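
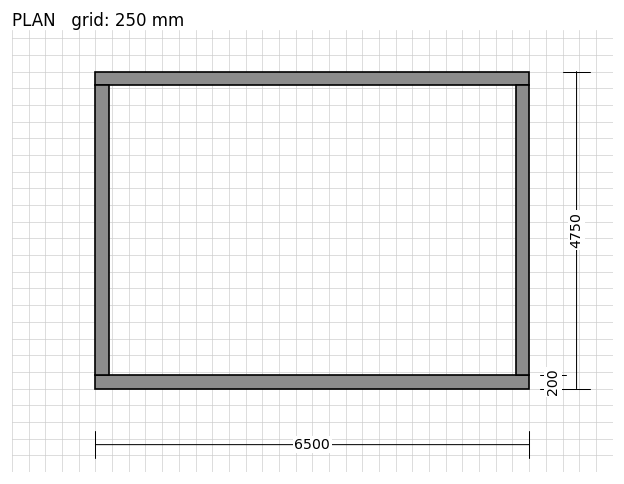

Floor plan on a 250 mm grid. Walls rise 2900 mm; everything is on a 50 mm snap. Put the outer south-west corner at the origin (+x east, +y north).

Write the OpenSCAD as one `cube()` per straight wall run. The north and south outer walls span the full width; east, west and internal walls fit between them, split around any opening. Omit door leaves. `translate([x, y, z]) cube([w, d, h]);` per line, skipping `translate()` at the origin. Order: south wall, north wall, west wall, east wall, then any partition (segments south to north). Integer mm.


cube([6500, 200, 2900]);
translate([0, 4550, 0]) cube([6500, 200, 2900]);
translate([0, 200, 0]) cube([200, 4350, 2900]);
translate([6300, 200, 0]) cube([200, 4350, 2900]);


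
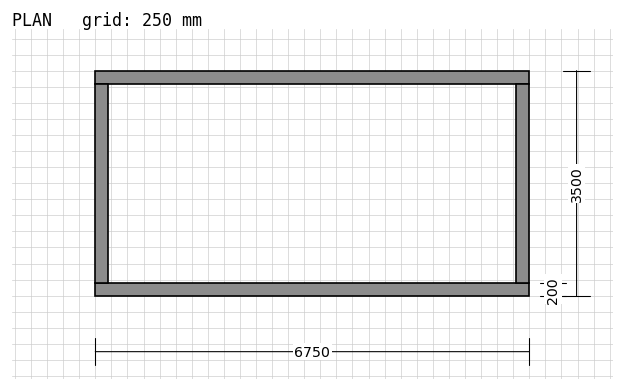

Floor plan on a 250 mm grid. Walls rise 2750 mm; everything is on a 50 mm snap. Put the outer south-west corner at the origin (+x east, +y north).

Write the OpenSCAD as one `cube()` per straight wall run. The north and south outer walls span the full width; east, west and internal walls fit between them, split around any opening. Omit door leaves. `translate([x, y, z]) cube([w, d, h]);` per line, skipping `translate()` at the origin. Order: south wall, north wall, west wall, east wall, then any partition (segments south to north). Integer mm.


cube([6750, 200, 2750]);
translate([0, 3300, 0]) cube([6750, 200, 2750]);
translate([0, 200, 0]) cube([200, 3100, 2750]);
translate([6550, 200, 0]) cube([200, 3100, 2750]);


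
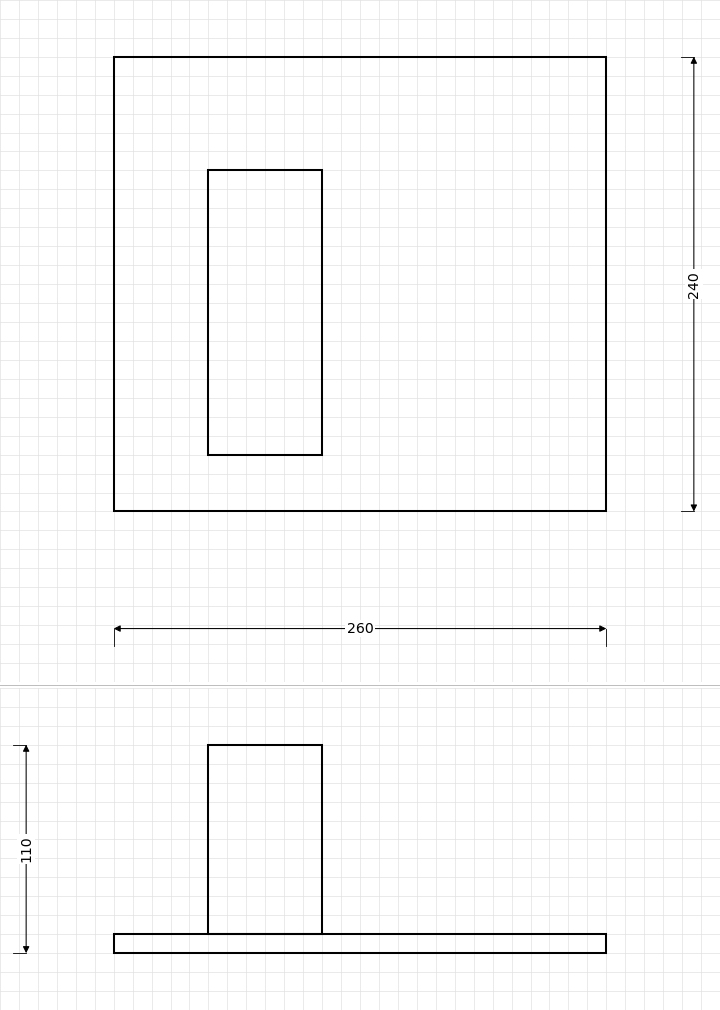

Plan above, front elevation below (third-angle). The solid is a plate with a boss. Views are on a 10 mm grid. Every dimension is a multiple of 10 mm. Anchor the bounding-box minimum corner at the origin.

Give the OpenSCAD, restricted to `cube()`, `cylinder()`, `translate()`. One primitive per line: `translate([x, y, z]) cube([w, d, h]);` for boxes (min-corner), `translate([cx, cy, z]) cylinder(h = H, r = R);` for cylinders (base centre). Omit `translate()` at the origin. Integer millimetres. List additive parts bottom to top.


cube([260, 240, 10]);
translate([50, 30, 10]) cube([60, 150, 100]);


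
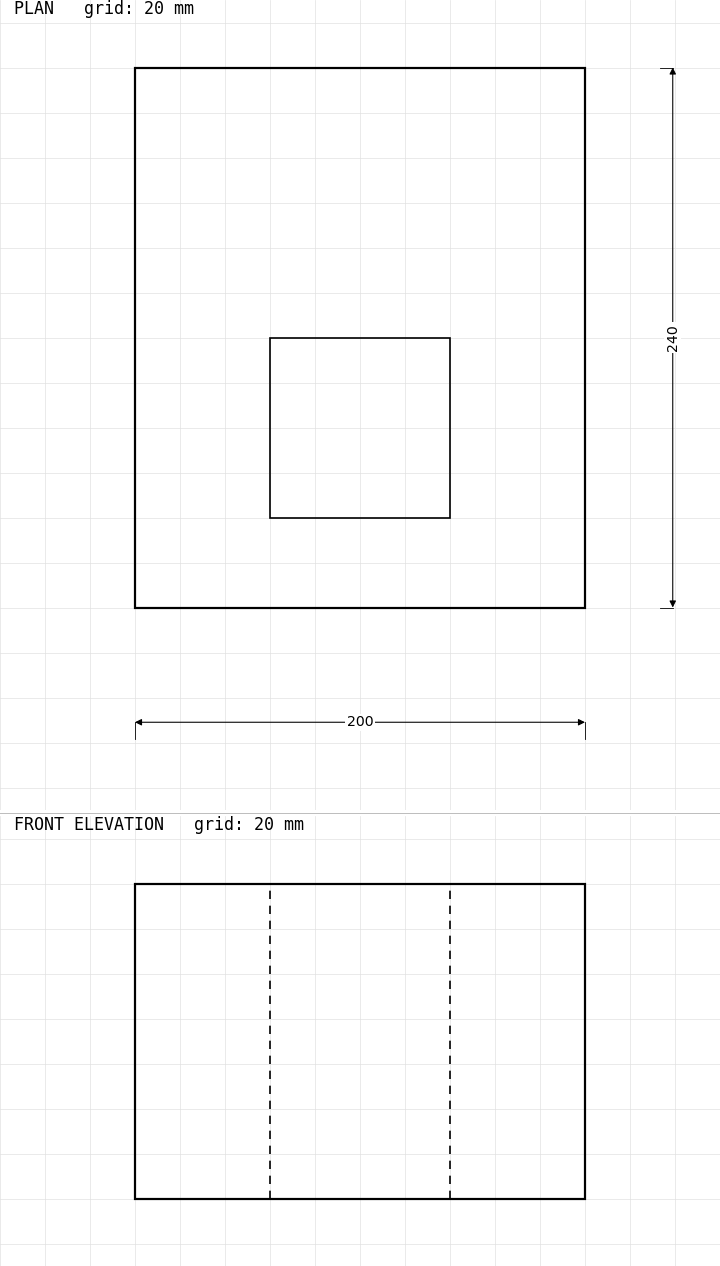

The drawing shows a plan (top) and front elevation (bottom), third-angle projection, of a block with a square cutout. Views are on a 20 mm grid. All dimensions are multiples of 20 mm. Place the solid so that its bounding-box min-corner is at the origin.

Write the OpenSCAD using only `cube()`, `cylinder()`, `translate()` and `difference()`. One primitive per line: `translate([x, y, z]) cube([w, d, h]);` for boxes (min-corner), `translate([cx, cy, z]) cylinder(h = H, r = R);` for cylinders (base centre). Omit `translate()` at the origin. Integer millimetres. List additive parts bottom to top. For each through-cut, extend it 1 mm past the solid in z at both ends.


difference() {
  cube([200, 240, 140]);
  translate([60, 40, -1]) cube([80, 80, 142]);
}


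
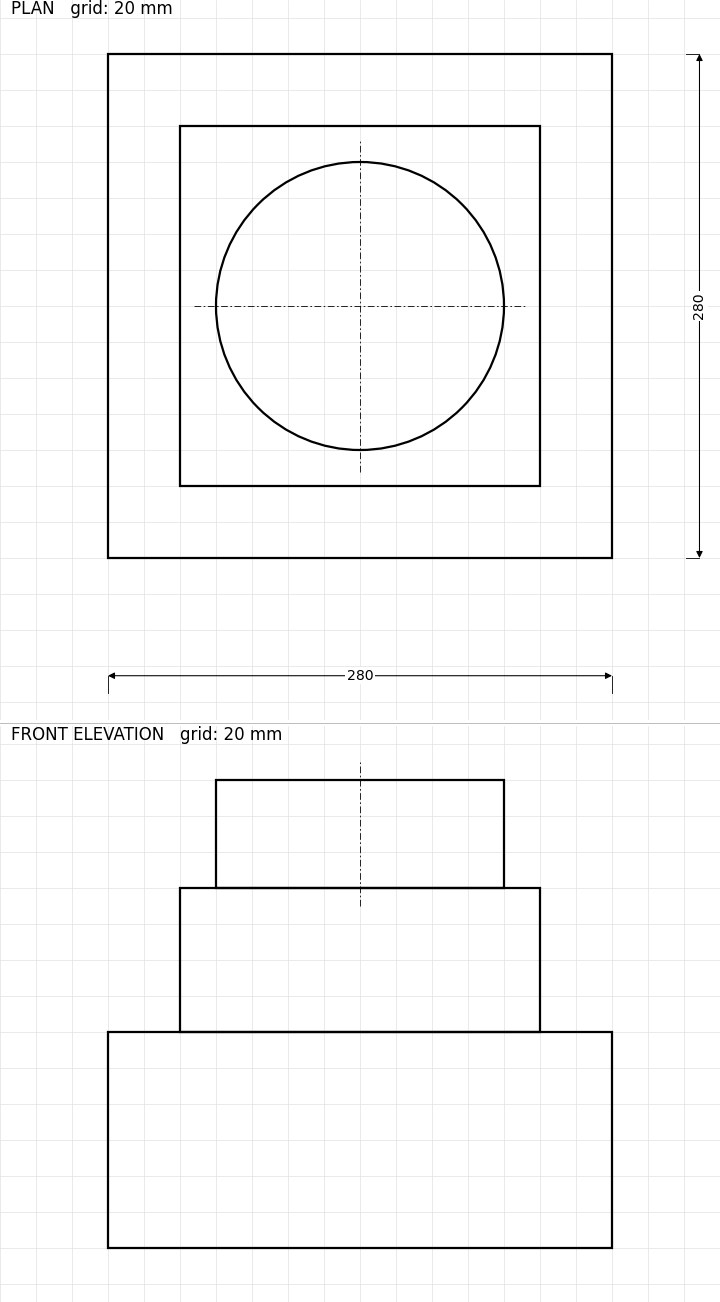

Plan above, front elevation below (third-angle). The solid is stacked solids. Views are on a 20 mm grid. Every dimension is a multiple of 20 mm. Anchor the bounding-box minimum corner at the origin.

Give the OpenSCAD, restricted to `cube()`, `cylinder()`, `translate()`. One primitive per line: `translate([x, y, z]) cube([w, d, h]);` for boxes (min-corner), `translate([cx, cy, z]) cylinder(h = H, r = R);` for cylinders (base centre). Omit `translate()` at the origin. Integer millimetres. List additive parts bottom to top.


cube([280, 280, 120]);
translate([40, 40, 120]) cube([200, 200, 80]);
translate([140, 140, 200]) cylinder(h = 60, r = 80);


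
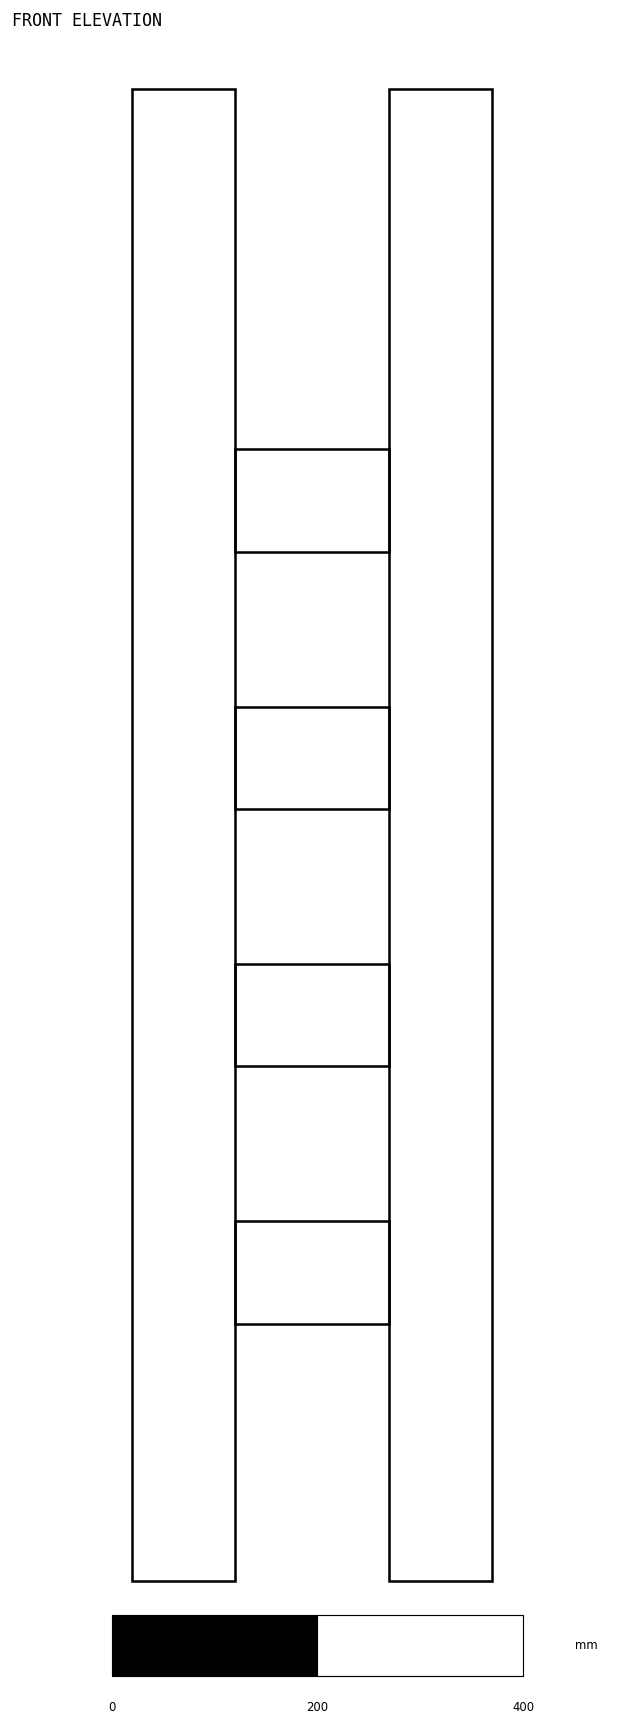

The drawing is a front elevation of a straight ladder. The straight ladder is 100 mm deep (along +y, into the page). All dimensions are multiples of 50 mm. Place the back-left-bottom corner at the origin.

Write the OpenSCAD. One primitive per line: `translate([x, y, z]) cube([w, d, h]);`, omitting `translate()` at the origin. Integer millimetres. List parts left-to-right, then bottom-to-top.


cube([100, 100, 1450]);
translate([100, 0, 250]) cube([150, 100, 100]);
translate([100, 0, 500]) cube([150, 100, 100]);
translate([100, 0, 750]) cube([150, 100, 100]);
translate([100, 0, 1000]) cube([150, 100, 100]);
translate([250, 0, 0]) cube([100, 100, 1450]);


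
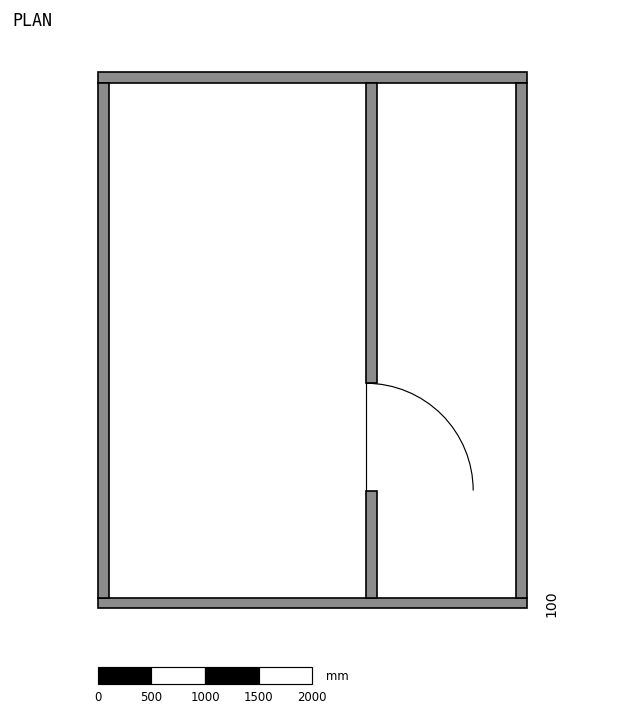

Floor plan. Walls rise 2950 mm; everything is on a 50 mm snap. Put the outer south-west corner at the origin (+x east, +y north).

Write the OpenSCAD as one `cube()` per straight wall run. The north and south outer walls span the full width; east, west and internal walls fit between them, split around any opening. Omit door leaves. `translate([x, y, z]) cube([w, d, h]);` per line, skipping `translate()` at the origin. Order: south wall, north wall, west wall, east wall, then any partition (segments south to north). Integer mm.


cube([4000, 100, 2950]);
translate([0, 4900, 0]) cube([4000, 100, 2950]);
translate([0, 100, 0]) cube([100, 4800, 2950]);
translate([3900, 100, 0]) cube([100, 4800, 2950]);
translate([2500, 100, 0]) cube([100, 1000, 2950]);
translate([2500, 2100, 0]) cube([100, 2800, 2950]);


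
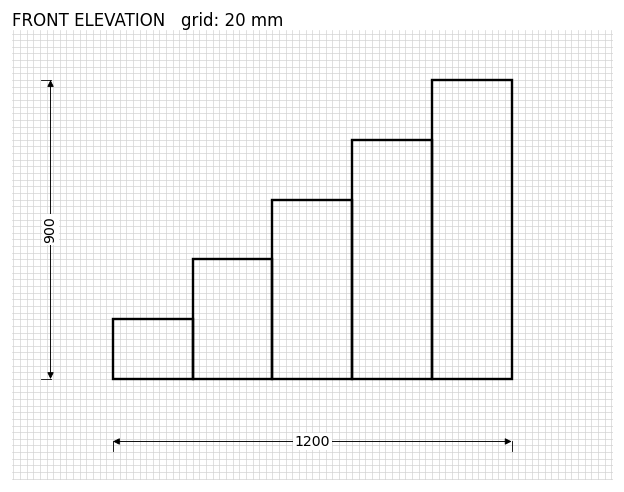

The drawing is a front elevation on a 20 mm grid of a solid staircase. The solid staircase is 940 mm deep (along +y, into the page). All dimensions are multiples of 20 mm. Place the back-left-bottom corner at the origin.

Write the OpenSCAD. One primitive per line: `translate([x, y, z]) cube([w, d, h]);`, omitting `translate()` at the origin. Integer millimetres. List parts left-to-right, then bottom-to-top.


cube([240, 940, 180]);
translate([240, 0, 0]) cube([240, 940, 360]);
translate([480, 0, 0]) cube([240, 940, 540]);
translate([720, 0, 0]) cube([240, 940, 720]);
translate([960, 0, 0]) cube([240, 940, 900]);


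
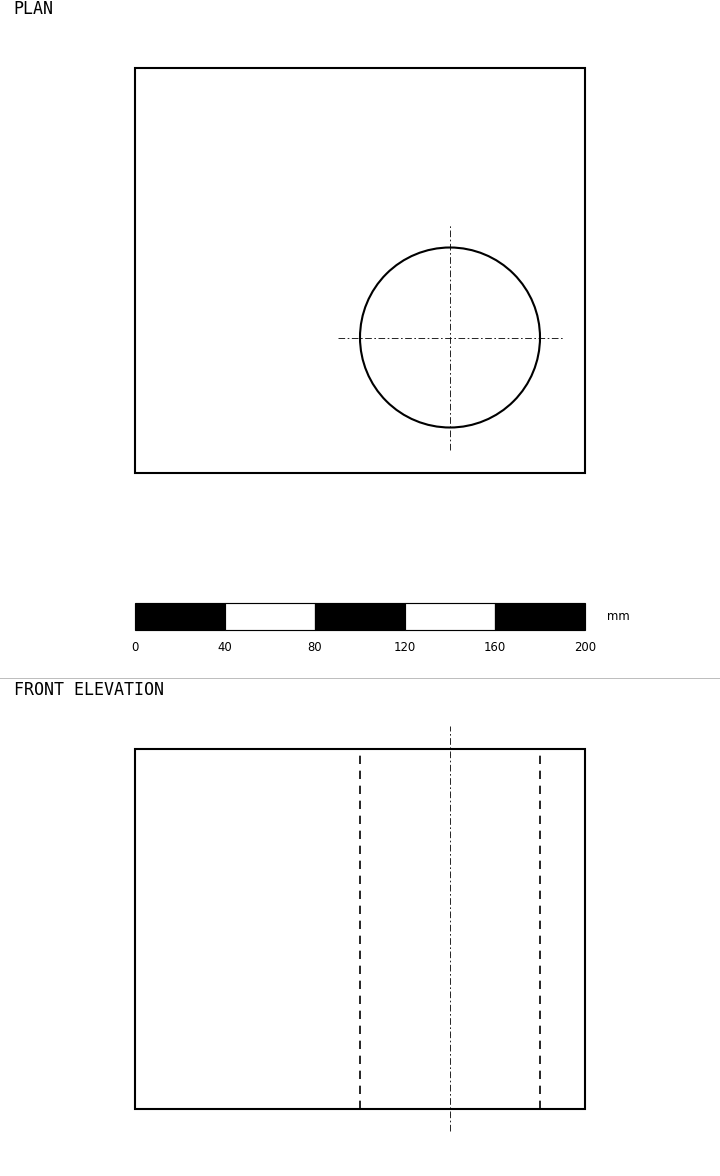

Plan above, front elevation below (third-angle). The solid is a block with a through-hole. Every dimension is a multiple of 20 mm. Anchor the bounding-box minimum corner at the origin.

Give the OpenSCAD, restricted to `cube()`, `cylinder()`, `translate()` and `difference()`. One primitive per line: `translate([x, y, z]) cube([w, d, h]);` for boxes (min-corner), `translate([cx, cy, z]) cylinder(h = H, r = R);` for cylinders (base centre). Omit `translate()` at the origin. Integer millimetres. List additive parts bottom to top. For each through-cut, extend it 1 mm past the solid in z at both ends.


difference() {
  cube([200, 180, 160]);
  translate([140, 60, -1]) cylinder(h = 162, r = 40);
}


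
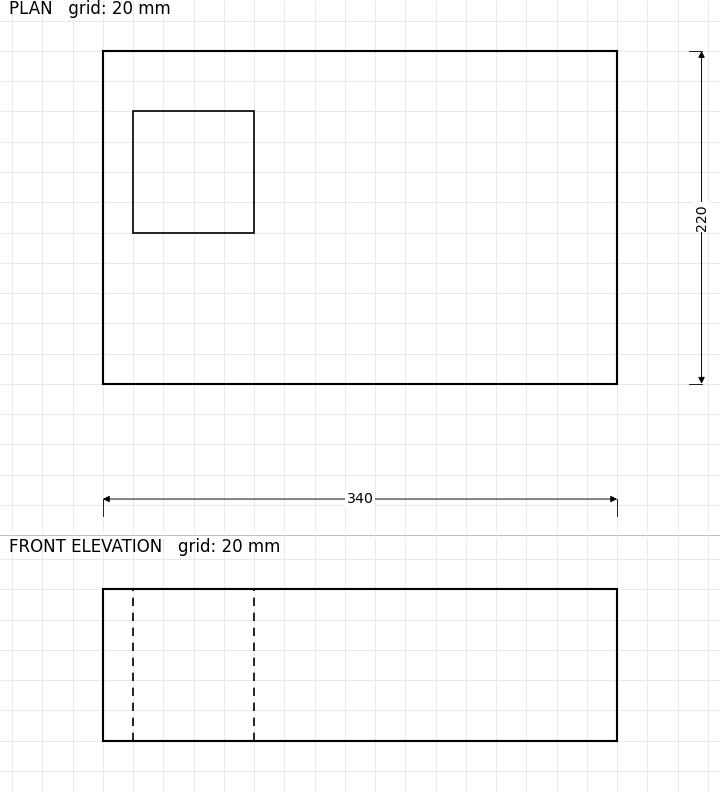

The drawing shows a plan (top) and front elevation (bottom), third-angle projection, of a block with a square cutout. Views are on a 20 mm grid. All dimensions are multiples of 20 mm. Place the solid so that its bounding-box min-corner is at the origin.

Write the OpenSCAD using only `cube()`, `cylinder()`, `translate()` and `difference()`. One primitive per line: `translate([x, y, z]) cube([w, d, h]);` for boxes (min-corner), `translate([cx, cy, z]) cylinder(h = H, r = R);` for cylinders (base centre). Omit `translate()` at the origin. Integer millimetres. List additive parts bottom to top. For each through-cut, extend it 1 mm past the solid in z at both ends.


difference() {
  cube([340, 220, 100]);
  translate([20, 100, -1]) cube([80, 80, 102]);
}


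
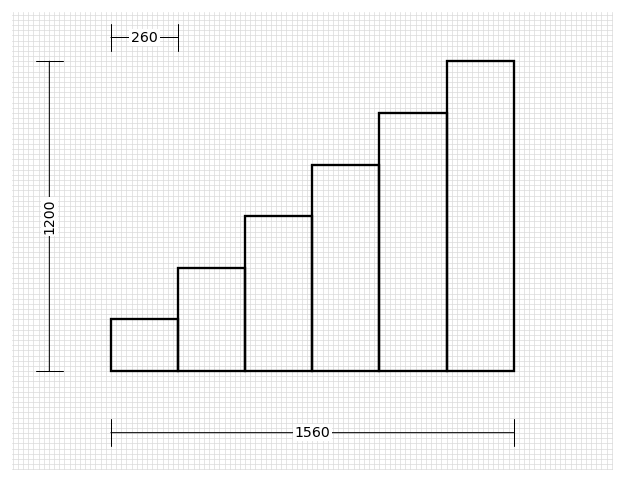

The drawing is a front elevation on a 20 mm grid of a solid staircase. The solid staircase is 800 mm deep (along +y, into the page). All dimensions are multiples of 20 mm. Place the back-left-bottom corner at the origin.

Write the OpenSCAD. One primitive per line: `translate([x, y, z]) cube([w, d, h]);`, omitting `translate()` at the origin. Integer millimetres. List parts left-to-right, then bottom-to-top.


cube([260, 800, 200]);
translate([260, 0, 0]) cube([260, 800, 400]);
translate([520, 0, 0]) cube([260, 800, 600]);
translate([780, 0, 0]) cube([260, 800, 800]);
translate([1040, 0, 0]) cube([260, 800, 1000]);
translate([1300, 0, 0]) cube([260, 800, 1200]);


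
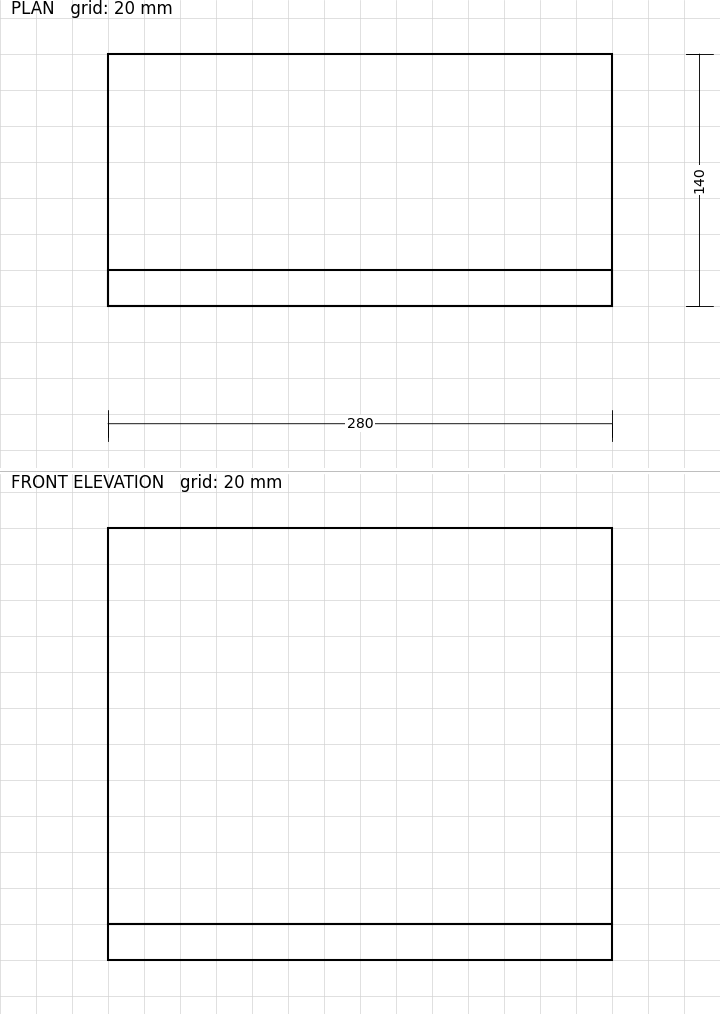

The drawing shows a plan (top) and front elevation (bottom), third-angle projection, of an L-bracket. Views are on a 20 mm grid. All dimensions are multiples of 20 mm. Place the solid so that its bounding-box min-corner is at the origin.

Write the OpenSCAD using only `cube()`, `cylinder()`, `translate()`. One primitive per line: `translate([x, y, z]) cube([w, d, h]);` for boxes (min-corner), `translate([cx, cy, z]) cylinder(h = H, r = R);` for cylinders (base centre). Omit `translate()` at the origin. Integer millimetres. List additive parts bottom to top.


cube([280, 140, 20]);
translate([0, 0, 20]) cube([280, 20, 220]);


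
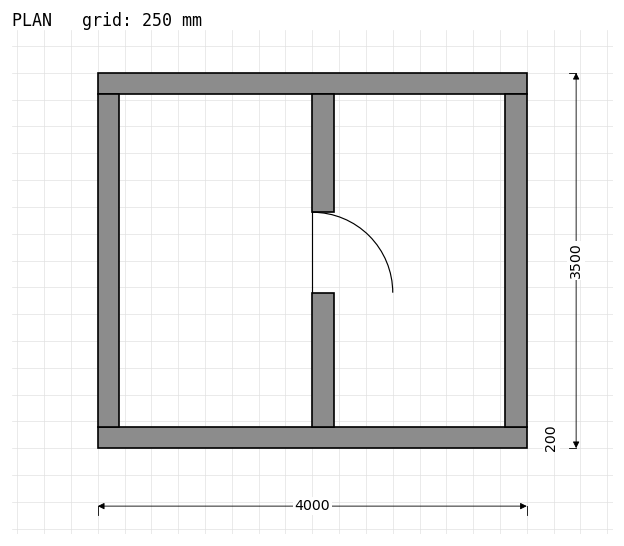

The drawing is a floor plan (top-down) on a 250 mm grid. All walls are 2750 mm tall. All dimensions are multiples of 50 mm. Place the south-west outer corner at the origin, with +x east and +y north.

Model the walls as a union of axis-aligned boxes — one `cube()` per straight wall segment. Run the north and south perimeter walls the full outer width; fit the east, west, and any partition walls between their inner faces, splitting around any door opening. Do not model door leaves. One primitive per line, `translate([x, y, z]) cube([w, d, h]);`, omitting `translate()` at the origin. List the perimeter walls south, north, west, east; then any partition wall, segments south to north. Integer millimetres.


cube([4000, 200, 2750]);
translate([0, 3300, 0]) cube([4000, 200, 2750]);
translate([0, 200, 0]) cube([200, 3100, 2750]);
translate([3800, 200, 0]) cube([200, 3100, 2750]);
translate([2000, 200, 0]) cube([200, 1250, 2750]);
translate([2000, 2200, 0]) cube([200, 1100, 2750]);


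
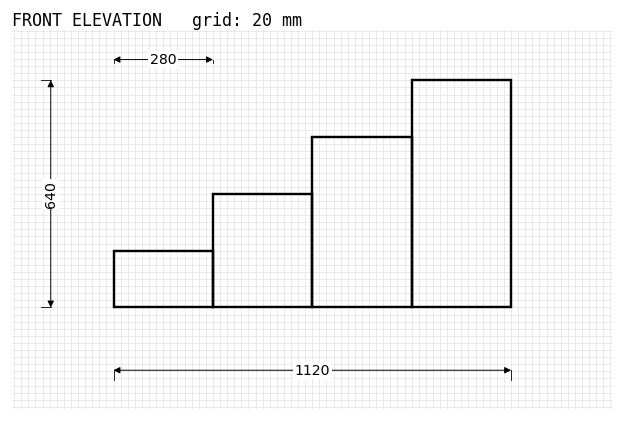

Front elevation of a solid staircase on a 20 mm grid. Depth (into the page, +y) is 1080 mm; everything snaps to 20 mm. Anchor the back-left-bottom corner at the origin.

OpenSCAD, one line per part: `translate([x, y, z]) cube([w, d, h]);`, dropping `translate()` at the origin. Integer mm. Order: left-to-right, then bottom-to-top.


cube([280, 1080, 160]);
translate([280, 0, 0]) cube([280, 1080, 320]);
translate([560, 0, 0]) cube([280, 1080, 480]);
translate([840, 0, 0]) cube([280, 1080, 640]);


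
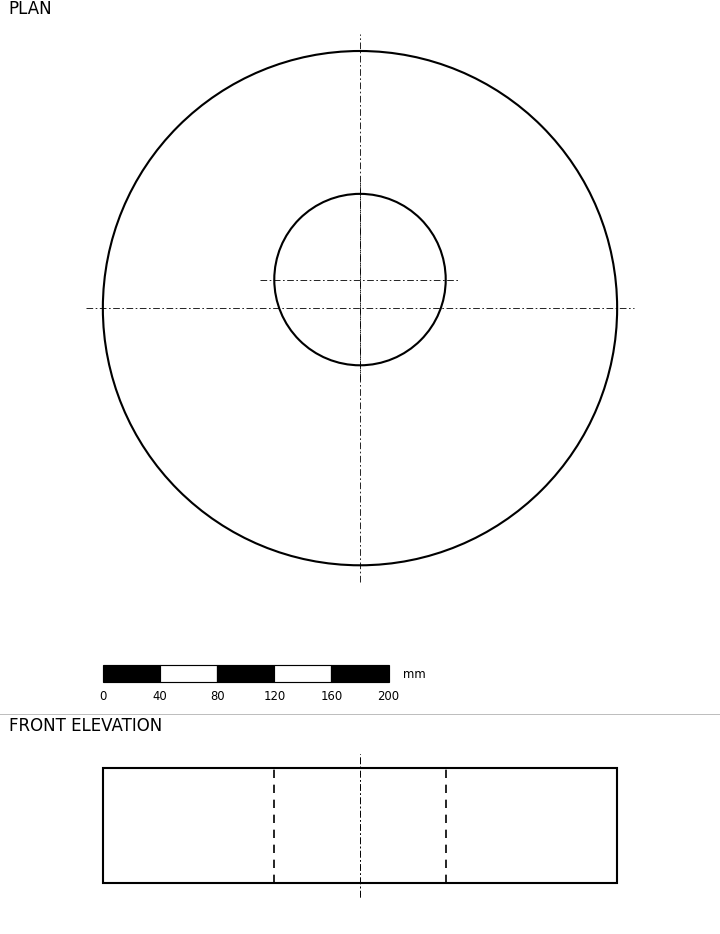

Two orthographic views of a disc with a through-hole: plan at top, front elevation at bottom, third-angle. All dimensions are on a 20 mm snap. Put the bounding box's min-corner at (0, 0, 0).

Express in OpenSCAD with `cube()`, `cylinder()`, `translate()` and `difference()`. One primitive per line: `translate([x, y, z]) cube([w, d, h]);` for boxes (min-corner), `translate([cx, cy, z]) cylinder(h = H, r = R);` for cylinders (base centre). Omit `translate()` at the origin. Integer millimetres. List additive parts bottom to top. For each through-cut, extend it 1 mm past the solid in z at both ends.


difference() {
  translate([180, 180, 0]) cylinder(h = 80, r = 180);
  translate([180, 200, -1]) cylinder(h = 82, r = 60);
}


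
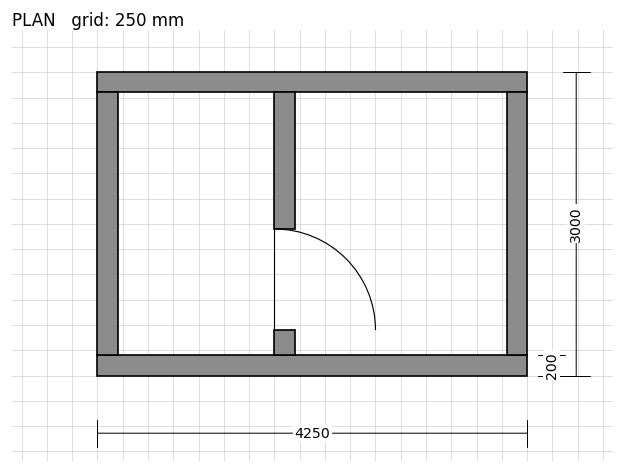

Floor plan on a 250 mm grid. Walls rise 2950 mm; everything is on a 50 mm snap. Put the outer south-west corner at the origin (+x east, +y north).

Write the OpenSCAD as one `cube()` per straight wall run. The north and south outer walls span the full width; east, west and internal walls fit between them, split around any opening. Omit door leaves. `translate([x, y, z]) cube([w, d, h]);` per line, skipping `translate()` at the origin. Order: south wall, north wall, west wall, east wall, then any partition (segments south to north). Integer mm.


cube([4250, 200, 2950]);
translate([0, 2800, 0]) cube([4250, 200, 2950]);
translate([0, 200, 0]) cube([200, 2600, 2950]);
translate([4050, 200, 0]) cube([200, 2600, 2950]);
translate([1750, 200, 0]) cube([200, 250, 2950]);
translate([1750, 1450, 0]) cube([200, 1350, 2950]);


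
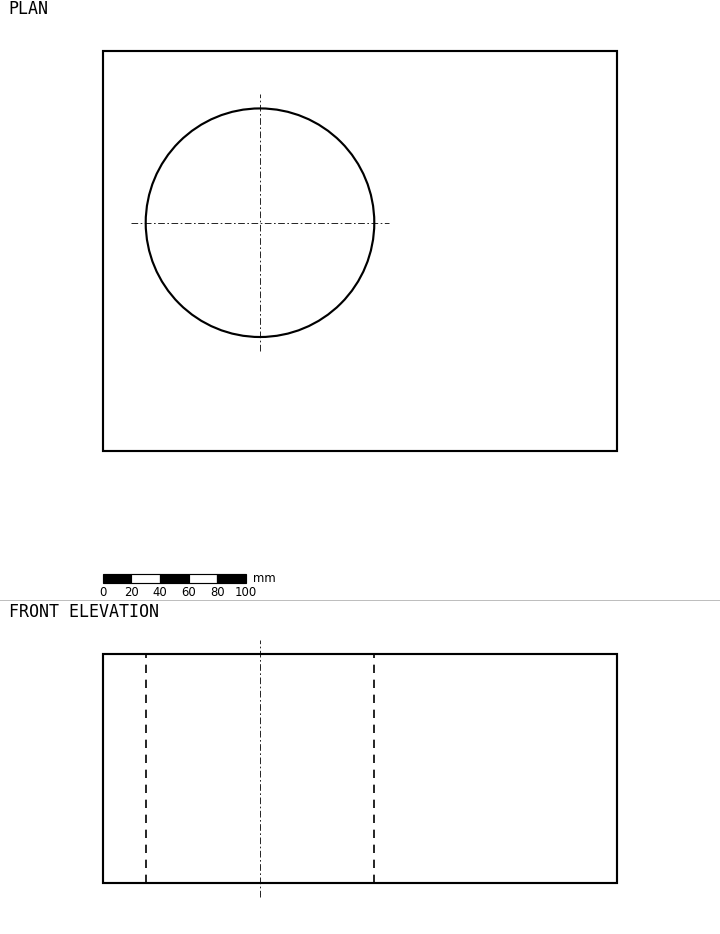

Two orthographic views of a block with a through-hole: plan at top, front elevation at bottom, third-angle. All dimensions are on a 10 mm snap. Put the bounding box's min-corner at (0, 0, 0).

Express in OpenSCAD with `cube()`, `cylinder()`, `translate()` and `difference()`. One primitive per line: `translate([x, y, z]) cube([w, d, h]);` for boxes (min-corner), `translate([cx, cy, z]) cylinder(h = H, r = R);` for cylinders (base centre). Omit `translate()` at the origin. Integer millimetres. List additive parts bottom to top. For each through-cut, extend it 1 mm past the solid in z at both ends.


difference() {
  cube([360, 280, 160]);
  translate([110, 160, -1]) cylinder(h = 162, r = 80);
}


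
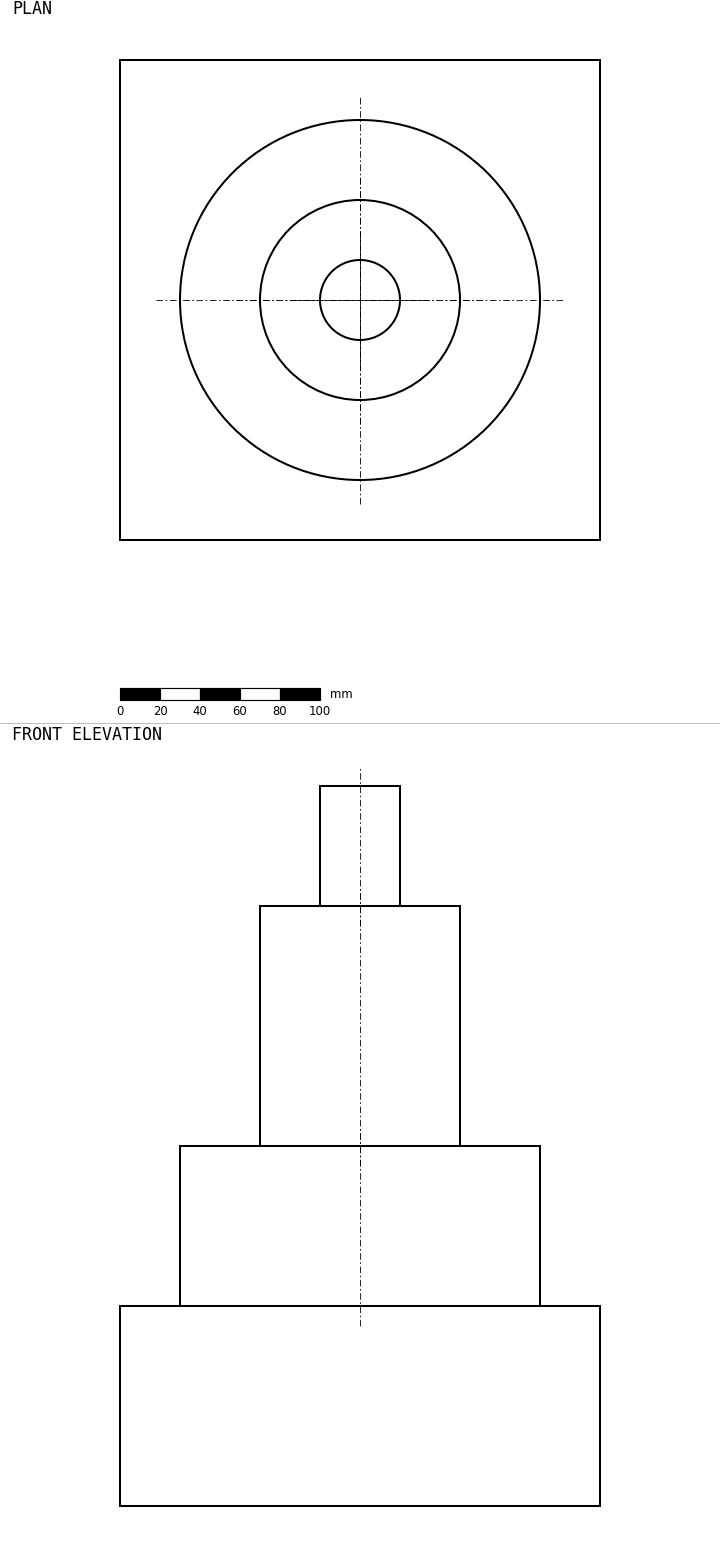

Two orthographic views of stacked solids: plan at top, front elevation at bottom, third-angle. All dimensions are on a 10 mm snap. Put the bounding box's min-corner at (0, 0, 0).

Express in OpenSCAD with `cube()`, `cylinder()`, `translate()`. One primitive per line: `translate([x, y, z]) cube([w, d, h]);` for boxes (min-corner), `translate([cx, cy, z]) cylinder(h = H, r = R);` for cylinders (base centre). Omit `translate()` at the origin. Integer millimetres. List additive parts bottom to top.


cube([240, 240, 100]);
translate([120, 120, 100]) cylinder(h = 80, r = 90);
translate([120, 120, 180]) cylinder(h = 120, r = 50);
translate([120, 120, 300]) cylinder(h = 60, r = 20);


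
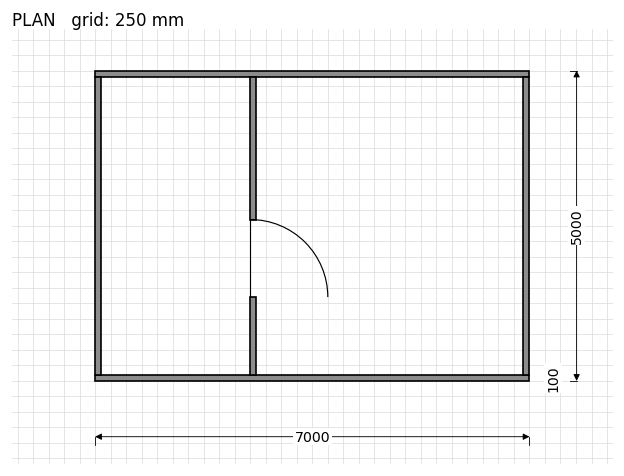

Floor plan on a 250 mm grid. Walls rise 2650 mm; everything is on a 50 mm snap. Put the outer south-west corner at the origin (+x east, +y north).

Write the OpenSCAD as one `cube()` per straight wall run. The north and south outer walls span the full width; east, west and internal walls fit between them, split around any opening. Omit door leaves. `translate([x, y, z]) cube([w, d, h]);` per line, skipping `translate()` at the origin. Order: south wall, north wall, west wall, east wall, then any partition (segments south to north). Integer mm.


cube([7000, 100, 2650]);
translate([0, 4900, 0]) cube([7000, 100, 2650]);
translate([0, 100, 0]) cube([100, 4800, 2650]);
translate([6900, 100, 0]) cube([100, 4800, 2650]);
translate([2500, 100, 0]) cube([100, 1250, 2650]);
translate([2500, 2600, 0]) cube([100, 2300, 2650]);


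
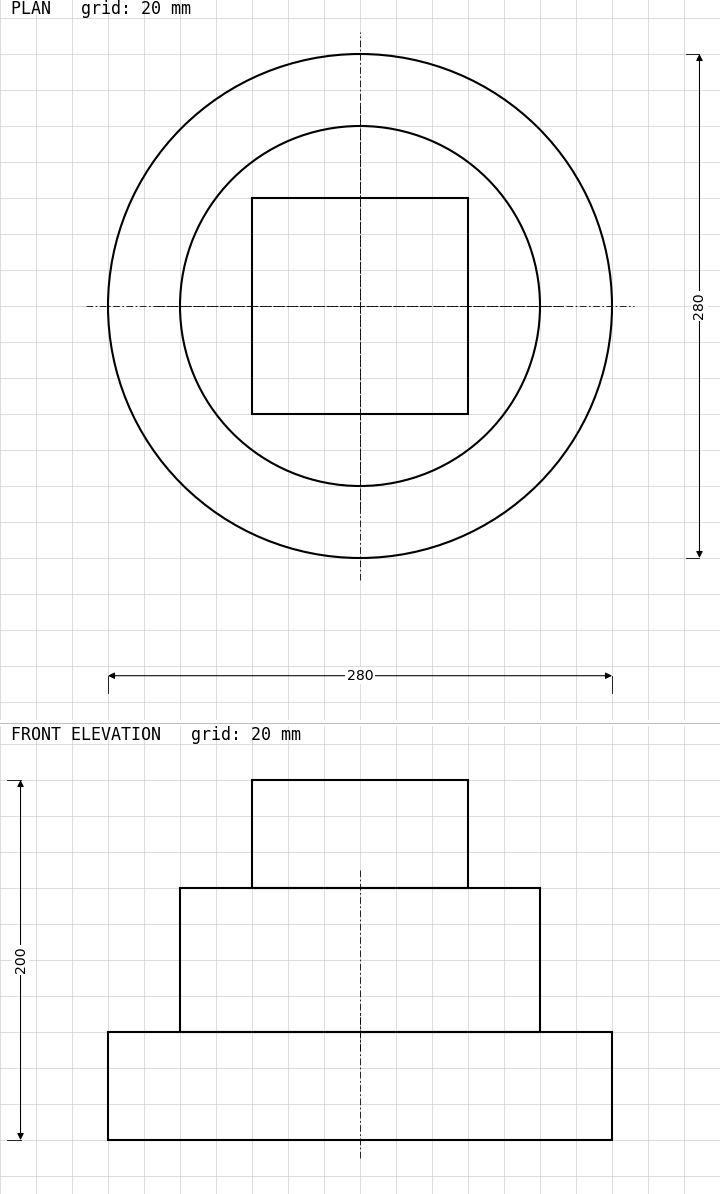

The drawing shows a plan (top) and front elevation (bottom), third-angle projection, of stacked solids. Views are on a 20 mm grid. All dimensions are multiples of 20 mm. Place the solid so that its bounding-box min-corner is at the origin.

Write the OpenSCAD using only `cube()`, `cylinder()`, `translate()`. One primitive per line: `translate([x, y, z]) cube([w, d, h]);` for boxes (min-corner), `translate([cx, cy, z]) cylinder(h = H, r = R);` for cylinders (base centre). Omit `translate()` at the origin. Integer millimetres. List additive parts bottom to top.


translate([140, 140, 0]) cylinder(h = 60, r = 140);
translate([140, 140, 60]) cylinder(h = 80, r = 100);
translate([80, 80, 140]) cube([120, 120, 60]);


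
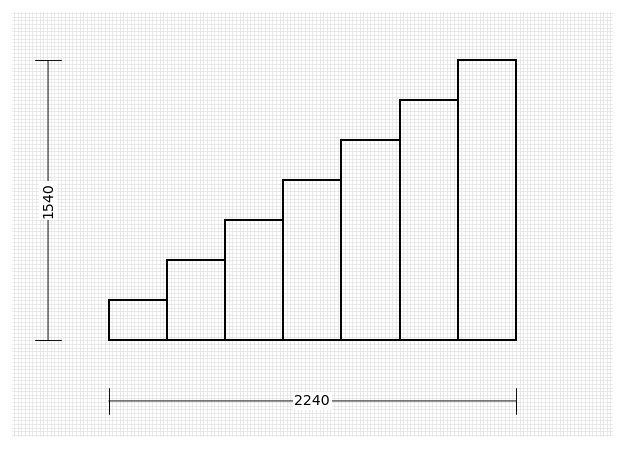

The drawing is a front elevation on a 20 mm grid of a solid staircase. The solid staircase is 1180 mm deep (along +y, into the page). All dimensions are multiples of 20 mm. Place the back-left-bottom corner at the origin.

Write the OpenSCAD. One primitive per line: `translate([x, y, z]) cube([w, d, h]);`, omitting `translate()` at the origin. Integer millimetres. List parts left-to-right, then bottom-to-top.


cube([320, 1180, 220]);
translate([320, 0, 0]) cube([320, 1180, 440]);
translate([640, 0, 0]) cube([320, 1180, 660]);
translate([960, 0, 0]) cube([320, 1180, 880]);
translate([1280, 0, 0]) cube([320, 1180, 1100]);
translate([1600, 0, 0]) cube([320, 1180, 1320]);
translate([1920, 0, 0]) cube([320, 1180, 1540]);


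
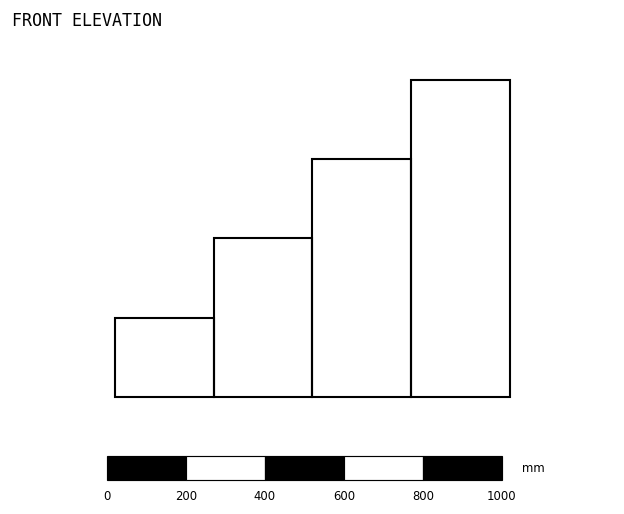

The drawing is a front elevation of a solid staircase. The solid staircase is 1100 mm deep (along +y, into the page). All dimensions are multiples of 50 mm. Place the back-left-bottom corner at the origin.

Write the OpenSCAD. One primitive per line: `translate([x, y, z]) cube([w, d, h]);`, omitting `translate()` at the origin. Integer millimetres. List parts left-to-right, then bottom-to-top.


cube([250, 1100, 200]);
translate([250, 0, 0]) cube([250, 1100, 400]);
translate([500, 0, 0]) cube([250, 1100, 600]);
translate([750, 0, 0]) cube([250, 1100, 800]);


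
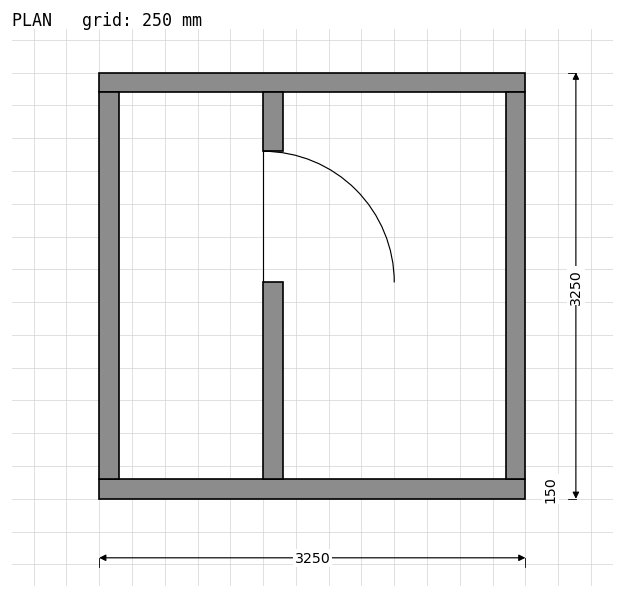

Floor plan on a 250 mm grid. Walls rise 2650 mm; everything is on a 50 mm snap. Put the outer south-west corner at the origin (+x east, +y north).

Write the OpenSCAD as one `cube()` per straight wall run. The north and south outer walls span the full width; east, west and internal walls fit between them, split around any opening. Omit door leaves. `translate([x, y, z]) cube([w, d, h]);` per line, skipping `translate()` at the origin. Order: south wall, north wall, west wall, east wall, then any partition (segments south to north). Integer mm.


cube([3250, 150, 2650]);
translate([0, 3100, 0]) cube([3250, 150, 2650]);
translate([0, 150, 0]) cube([150, 2950, 2650]);
translate([3100, 150, 0]) cube([150, 2950, 2650]);
translate([1250, 150, 0]) cube([150, 1500, 2650]);
translate([1250, 2650, 0]) cube([150, 450, 2650]);


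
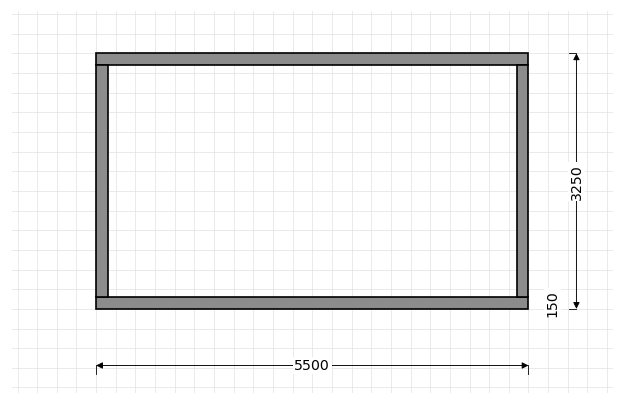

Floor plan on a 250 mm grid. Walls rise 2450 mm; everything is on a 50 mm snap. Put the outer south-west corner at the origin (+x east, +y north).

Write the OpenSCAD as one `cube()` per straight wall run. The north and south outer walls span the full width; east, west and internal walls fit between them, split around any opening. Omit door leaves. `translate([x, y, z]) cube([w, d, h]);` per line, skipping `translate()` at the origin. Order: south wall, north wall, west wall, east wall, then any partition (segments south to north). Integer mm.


cube([5500, 150, 2450]);
translate([0, 3100, 0]) cube([5500, 150, 2450]);
translate([0, 150, 0]) cube([150, 2950, 2450]);
translate([5350, 150, 0]) cube([150, 2950, 2450]);


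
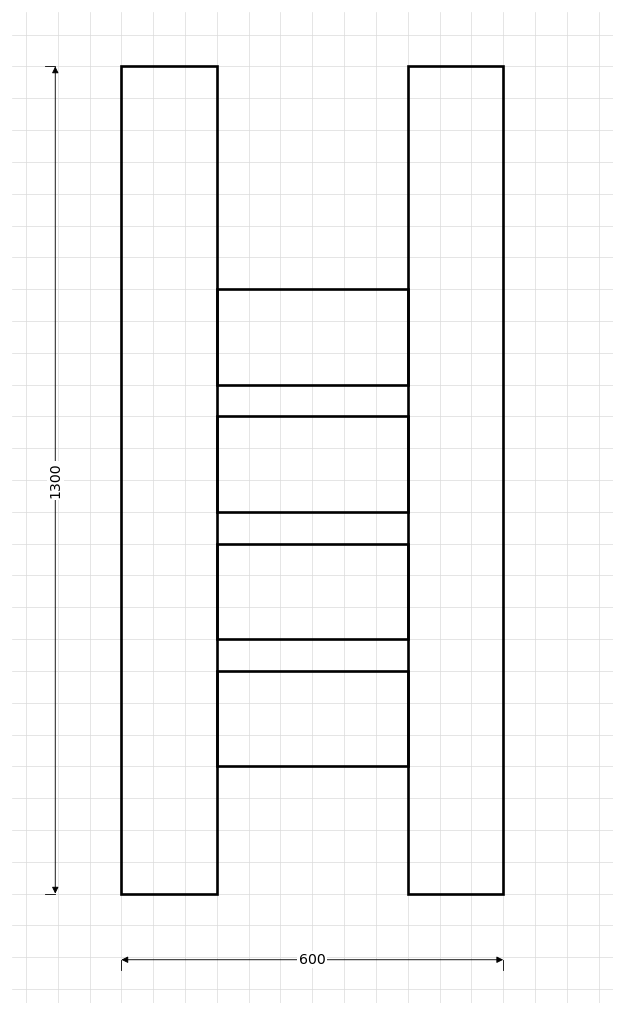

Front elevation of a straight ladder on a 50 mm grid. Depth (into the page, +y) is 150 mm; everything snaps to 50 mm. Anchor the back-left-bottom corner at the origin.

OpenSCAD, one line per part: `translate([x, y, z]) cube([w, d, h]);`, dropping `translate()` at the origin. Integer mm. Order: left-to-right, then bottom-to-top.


cube([150, 150, 1300]);
translate([150, 0, 200]) cube([300, 150, 150]);
translate([150, 0, 400]) cube([300, 150, 150]);
translate([150, 0, 600]) cube([300, 150, 150]);
translate([150, 0, 800]) cube([300, 150, 150]);
translate([450, 0, 0]) cube([150, 150, 1300]);


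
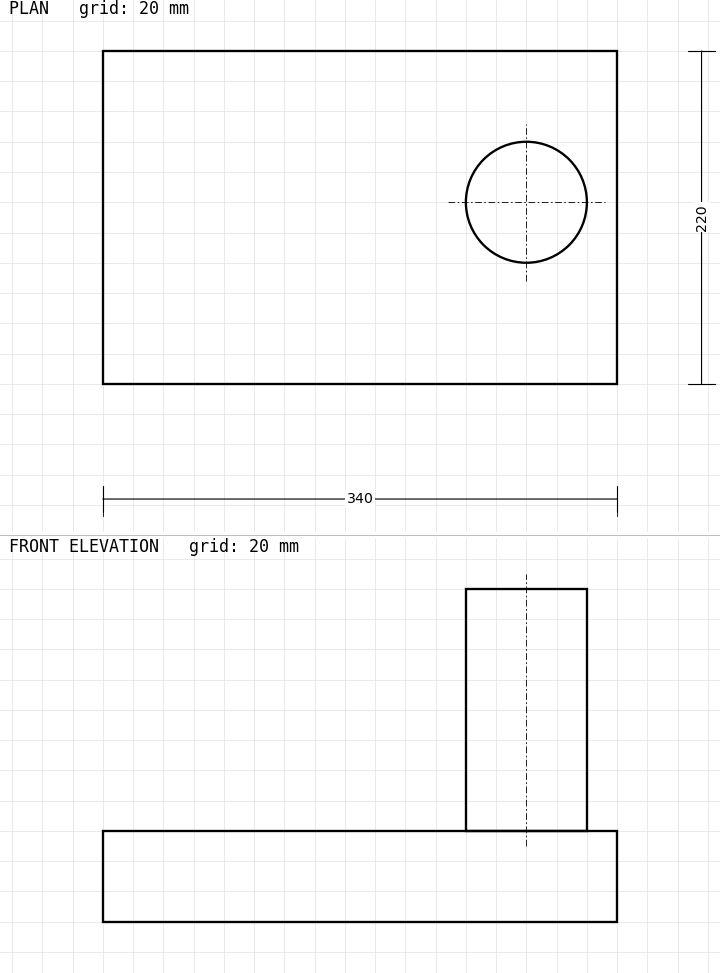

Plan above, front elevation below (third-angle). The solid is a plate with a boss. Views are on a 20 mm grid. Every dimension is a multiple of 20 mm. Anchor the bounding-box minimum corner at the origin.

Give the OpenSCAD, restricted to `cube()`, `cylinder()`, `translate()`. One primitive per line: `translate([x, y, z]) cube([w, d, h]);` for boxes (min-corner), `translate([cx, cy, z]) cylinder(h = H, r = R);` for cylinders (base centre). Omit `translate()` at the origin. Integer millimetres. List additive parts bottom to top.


cube([340, 220, 60]);
translate([280, 120, 60]) cylinder(h = 160, r = 40);


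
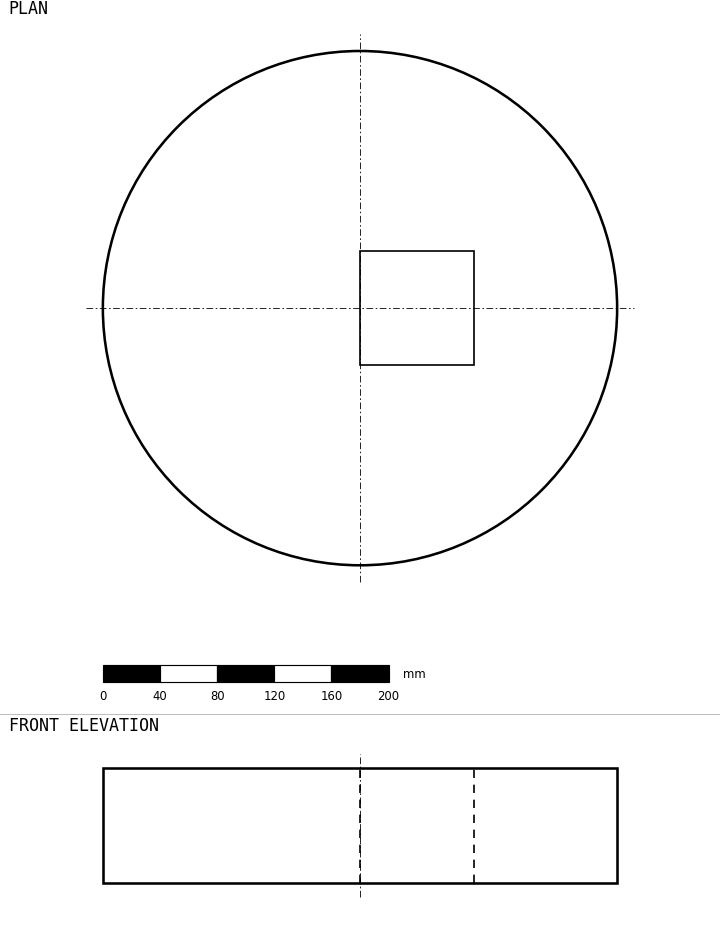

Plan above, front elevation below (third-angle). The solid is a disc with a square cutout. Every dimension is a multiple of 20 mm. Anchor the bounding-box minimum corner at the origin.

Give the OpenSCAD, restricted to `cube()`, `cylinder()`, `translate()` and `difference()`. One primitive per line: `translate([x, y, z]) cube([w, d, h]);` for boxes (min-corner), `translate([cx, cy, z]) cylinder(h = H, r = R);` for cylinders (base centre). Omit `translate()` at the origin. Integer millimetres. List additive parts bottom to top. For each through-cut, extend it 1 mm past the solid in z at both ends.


difference() {
  translate([180, 180, 0]) cylinder(h = 80, r = 180);
  translate([180, 140, -1]) cube([80, 80, 82]);
}


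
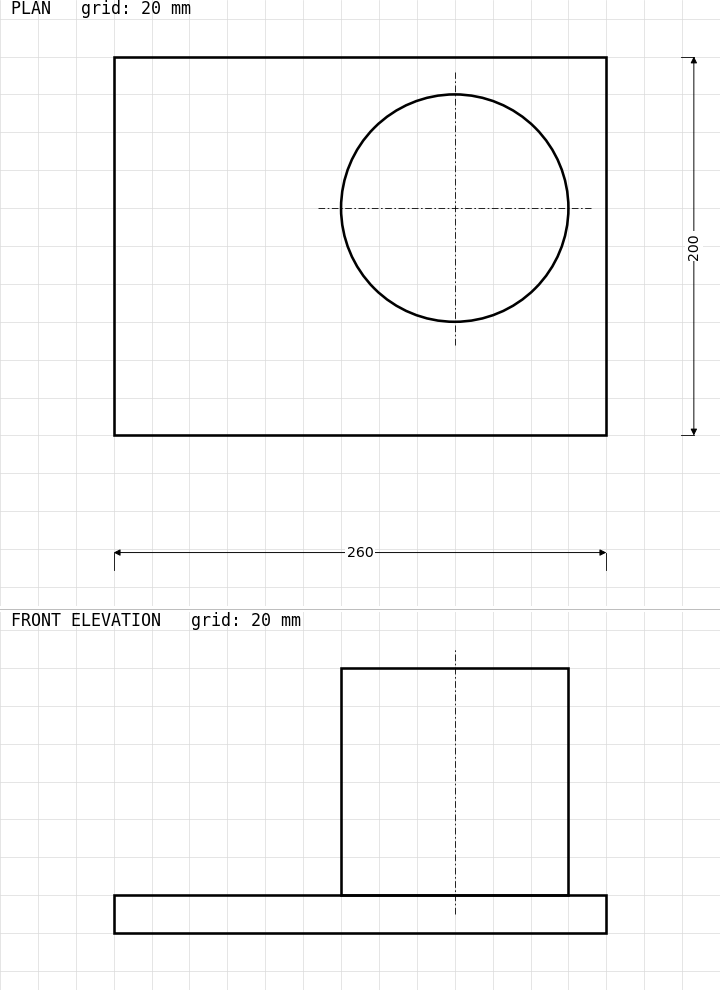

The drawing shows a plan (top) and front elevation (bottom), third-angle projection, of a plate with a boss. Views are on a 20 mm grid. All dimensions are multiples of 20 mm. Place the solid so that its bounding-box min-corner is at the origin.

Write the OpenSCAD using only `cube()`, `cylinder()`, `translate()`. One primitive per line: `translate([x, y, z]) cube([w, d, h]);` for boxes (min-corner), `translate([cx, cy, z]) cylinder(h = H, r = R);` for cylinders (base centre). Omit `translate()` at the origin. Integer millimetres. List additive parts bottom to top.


cube([260, 200, 20]);
translate([180, 120, 20]) cylinder(h = 120, r = 60);


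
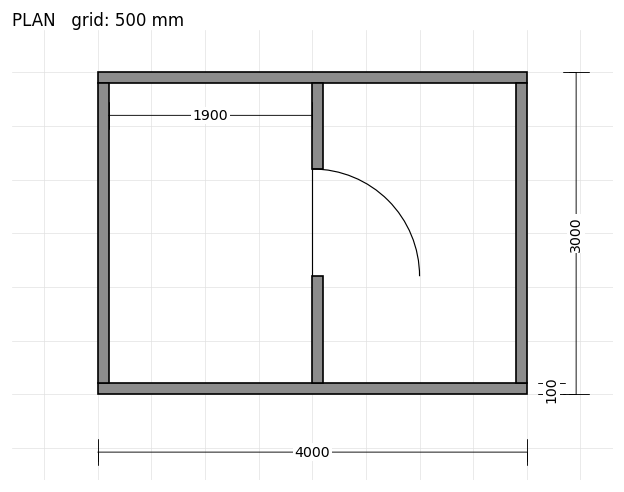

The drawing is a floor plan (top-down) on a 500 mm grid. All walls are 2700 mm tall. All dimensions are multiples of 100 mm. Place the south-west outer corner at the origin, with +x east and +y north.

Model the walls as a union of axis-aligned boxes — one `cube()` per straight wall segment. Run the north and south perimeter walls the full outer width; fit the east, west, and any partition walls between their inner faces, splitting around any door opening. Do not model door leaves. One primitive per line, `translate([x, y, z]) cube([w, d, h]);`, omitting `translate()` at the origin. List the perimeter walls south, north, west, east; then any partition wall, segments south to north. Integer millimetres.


cube([4000, 100, 2700]);
translate([0, 2900, 0]) cube([4000, 100, 2700]);
translate([0, 100, 0]) cube([100, 2800, 2700]);
translate([3900, 100, 0]) cube([100, 2800, 2700]);
translate([2000, 100, 0]) cube([100, 1000, 2700]);
translate([2000, 2100, 0]) cube([100, 800, 2700]);


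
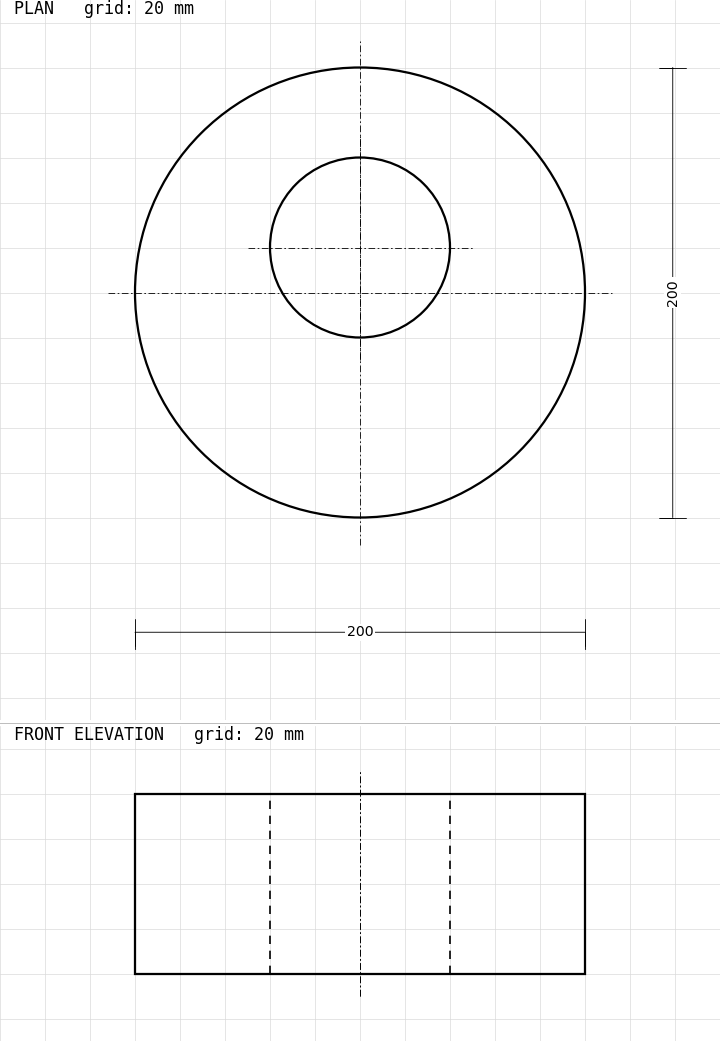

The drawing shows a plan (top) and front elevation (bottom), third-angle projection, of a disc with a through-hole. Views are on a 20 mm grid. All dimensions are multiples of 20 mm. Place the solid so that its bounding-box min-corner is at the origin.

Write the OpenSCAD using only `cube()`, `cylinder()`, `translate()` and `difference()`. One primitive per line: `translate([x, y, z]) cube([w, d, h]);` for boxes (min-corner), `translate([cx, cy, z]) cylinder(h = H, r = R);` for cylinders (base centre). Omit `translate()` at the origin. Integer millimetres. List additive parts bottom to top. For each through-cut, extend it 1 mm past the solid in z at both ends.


difference() {
  translate([100, 100, 0]) cylinder(h = 80, r = 100);
  translate([100, 120, -1]) cylinder(h = 82, r = 40);
}


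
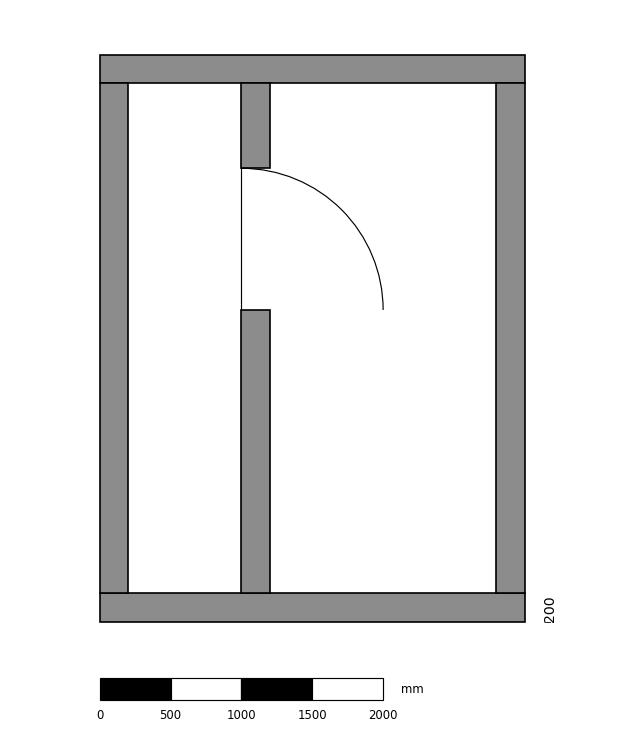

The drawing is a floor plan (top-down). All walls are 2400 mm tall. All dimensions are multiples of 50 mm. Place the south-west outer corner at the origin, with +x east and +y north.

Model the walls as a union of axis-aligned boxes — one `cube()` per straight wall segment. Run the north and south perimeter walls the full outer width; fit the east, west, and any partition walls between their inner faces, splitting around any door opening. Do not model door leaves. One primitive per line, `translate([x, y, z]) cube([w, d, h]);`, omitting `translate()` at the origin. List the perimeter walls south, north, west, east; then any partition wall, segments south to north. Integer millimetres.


cube([3000, 200, 2400]);
translate([0, 3800, 0]) cube([3000, 200, 2400]);
translate([0, 200, 0]) cube([200, 3600, 2400]);
translate([2800, 200, 0]) cube([200, 3600, 2400]);
translate([1000, 200, 0]) cube([200, 2000, 2400]);
translate([1000, 3200, 0]) cube([200, 600, 2400]);


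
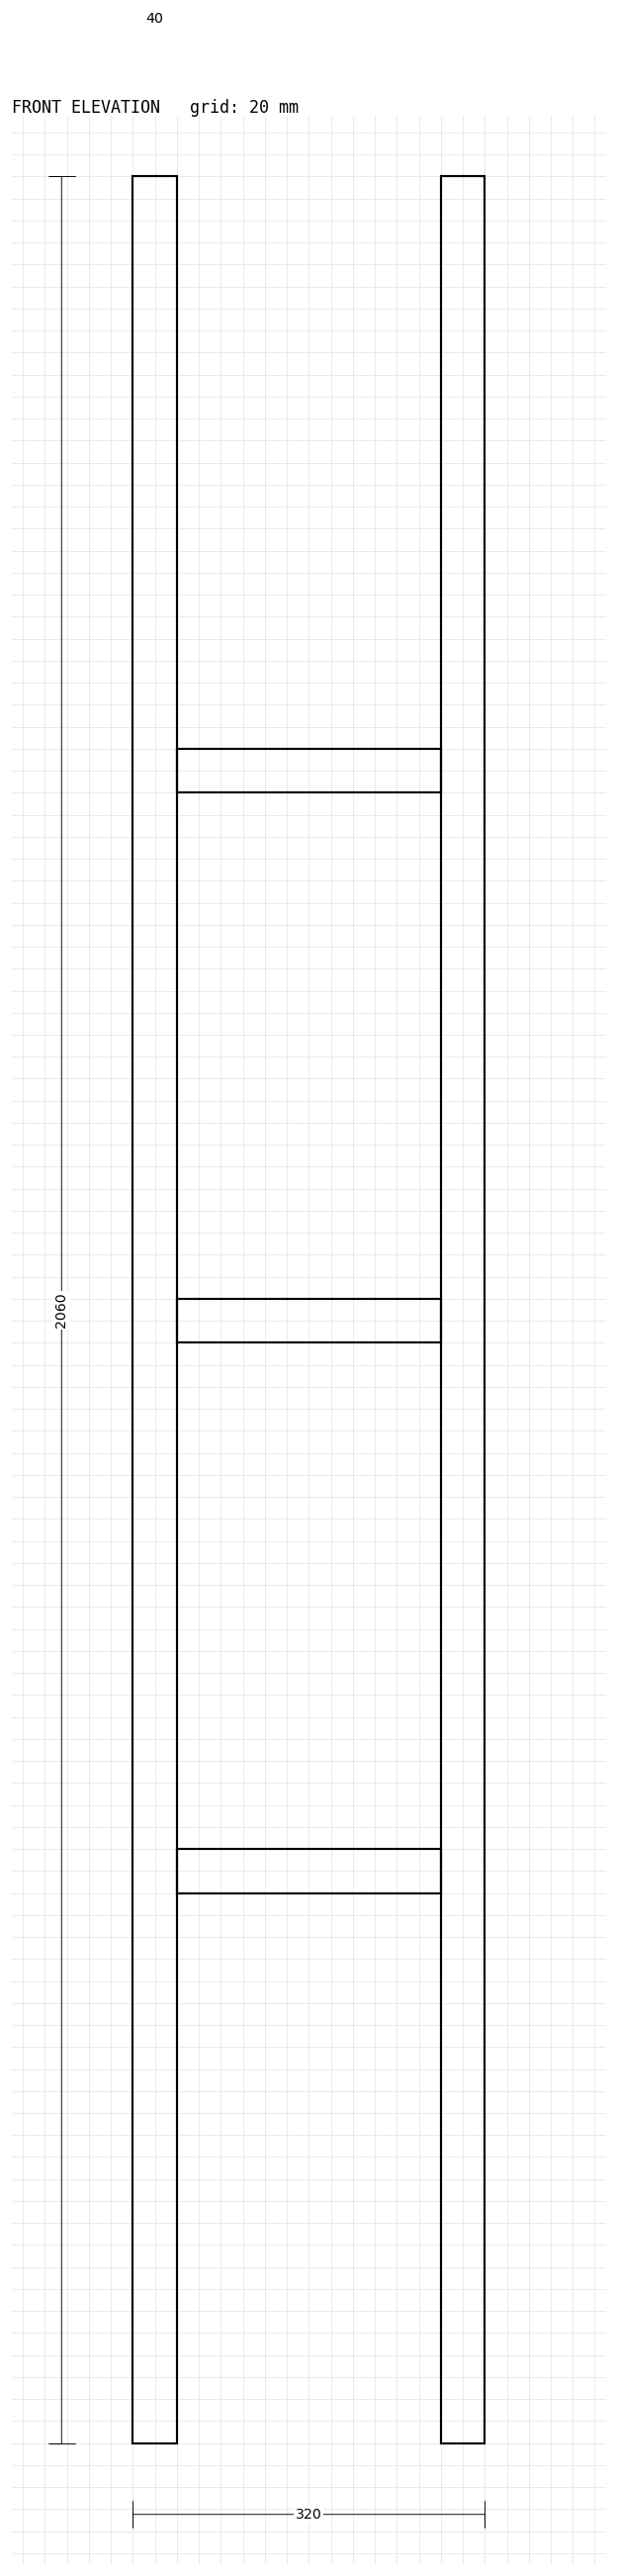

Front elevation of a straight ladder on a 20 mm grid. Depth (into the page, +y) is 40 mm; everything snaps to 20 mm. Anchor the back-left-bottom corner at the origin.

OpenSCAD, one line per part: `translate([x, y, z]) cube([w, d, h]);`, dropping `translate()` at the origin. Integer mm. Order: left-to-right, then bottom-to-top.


cube([40, 40, 2060]);
translate([40, 0, 500]) cube([240, 40, 40]);
translate([40, 0, 1000]) cube([240, 40, 40]);
translate([40, 0, 1500]) cube([240, 40, 40]);
translate([280, 0, 0]) cube([40, 40, 2060]);


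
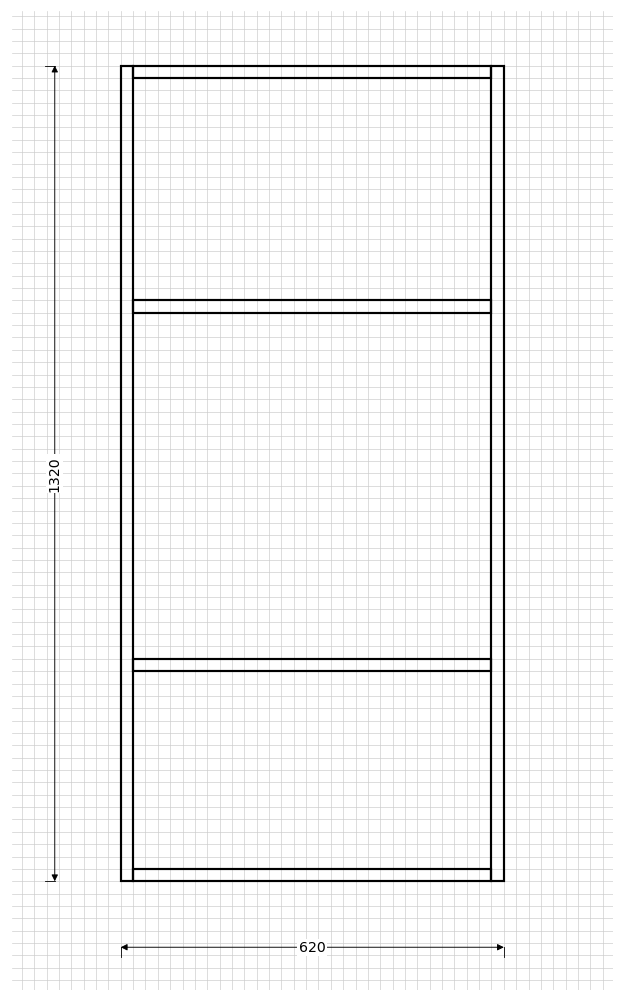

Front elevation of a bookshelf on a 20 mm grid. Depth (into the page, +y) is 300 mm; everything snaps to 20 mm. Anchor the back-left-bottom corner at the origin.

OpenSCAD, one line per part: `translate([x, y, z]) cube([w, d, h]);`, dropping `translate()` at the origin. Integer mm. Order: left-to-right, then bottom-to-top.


cube([20, 300, 1320]);
translate([20, 0, 0]) cube([580, 300, 20]);
translate([20, 0, 340]) cube([580, 300, 20]);
translate([20, 0, 920]) cube([580, 300, 20]);
translate([20, 0, 1300]) cube([580, 300, 20]);
translate([600, 0, 0]) cube([20, 300, 1320]);


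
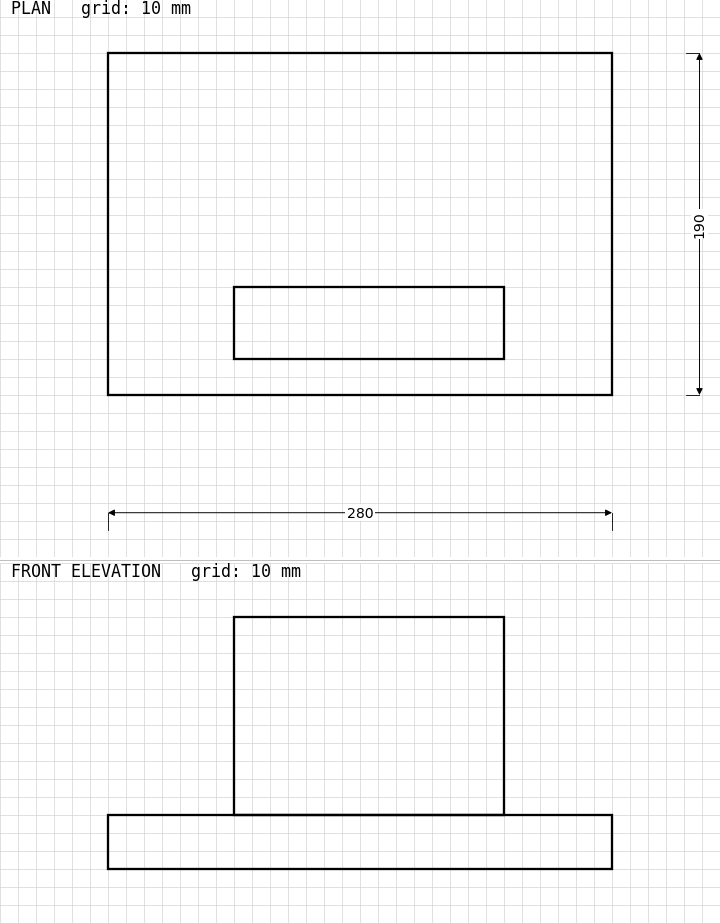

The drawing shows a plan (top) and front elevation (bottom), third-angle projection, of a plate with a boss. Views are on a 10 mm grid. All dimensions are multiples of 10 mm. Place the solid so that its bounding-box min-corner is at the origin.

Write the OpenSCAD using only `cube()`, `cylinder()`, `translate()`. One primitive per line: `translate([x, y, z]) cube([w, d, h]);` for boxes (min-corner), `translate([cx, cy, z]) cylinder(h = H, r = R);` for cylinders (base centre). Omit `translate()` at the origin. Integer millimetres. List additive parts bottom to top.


cube([280, 190, 30]);
translate([70, 20, 30]) cube([150, 40, 110]);


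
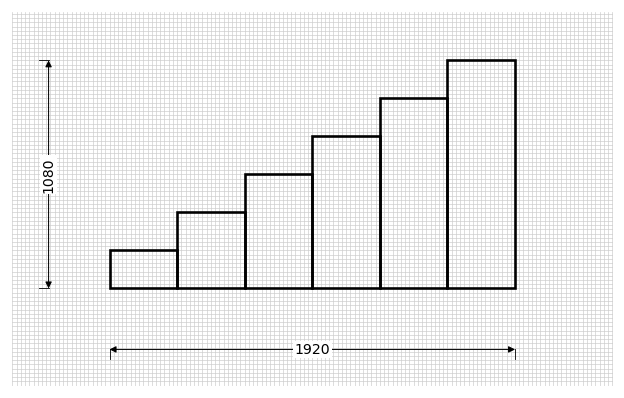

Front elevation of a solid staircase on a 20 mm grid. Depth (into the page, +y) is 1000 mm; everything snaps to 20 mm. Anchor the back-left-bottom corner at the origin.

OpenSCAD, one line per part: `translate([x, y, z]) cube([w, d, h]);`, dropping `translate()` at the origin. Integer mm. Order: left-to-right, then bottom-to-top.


cube([320, 1000, 180]);
translate([320, 0, 0]) cube([320, 1000, 360]);
translate([640, 0, 0]) cube([320, 1000, 540]);
translate([960, 0, 0]) cube([320, 1000, 720]);
translate([1280, 0, 0]) cube([320, 1000, 900]);
translate([1600, 0, 0]) cube([320, 1000, 1080]);


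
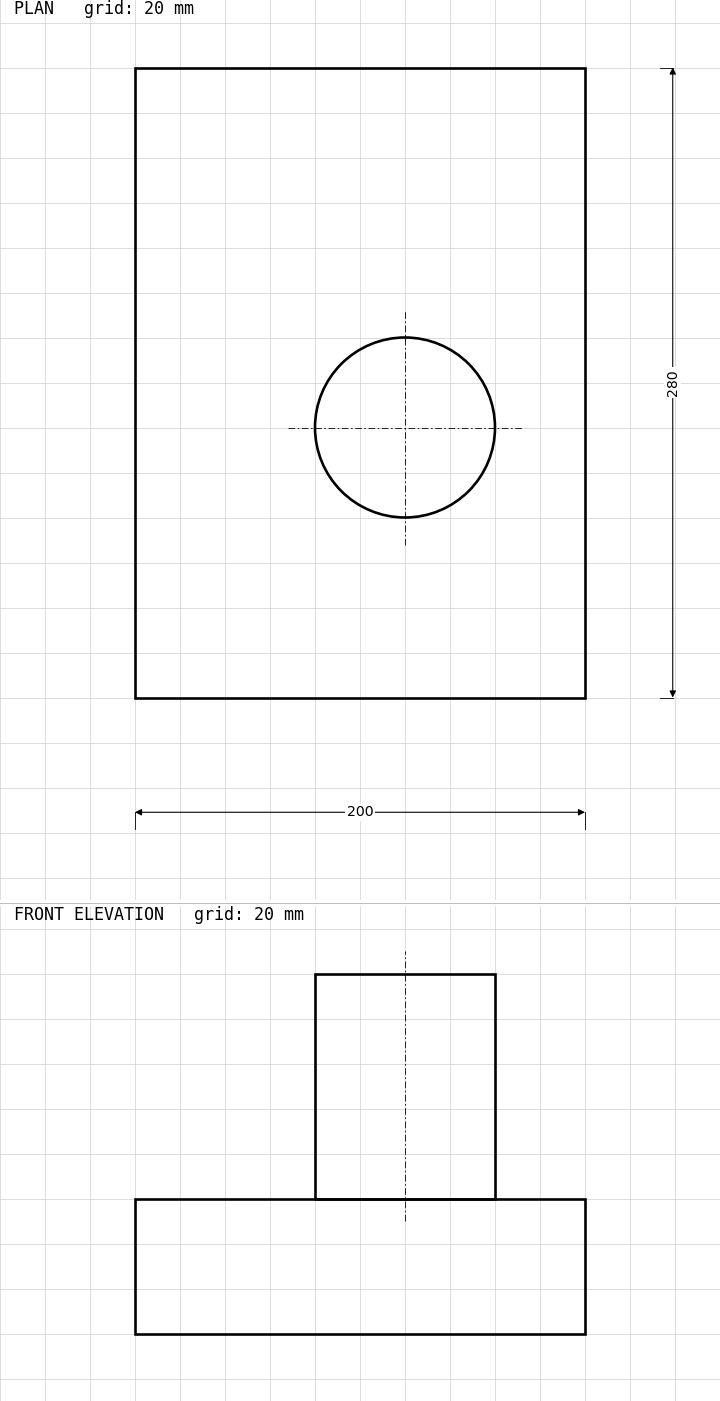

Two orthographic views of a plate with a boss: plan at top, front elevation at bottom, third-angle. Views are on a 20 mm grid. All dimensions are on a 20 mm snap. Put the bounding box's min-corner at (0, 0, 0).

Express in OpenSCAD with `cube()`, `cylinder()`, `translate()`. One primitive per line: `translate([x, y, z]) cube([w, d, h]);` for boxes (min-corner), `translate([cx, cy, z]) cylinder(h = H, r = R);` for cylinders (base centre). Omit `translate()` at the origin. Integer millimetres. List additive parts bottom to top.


cube([200, 280, 60]);
translate([120, 120, 60]) cylinder(h = 100, r = 40);


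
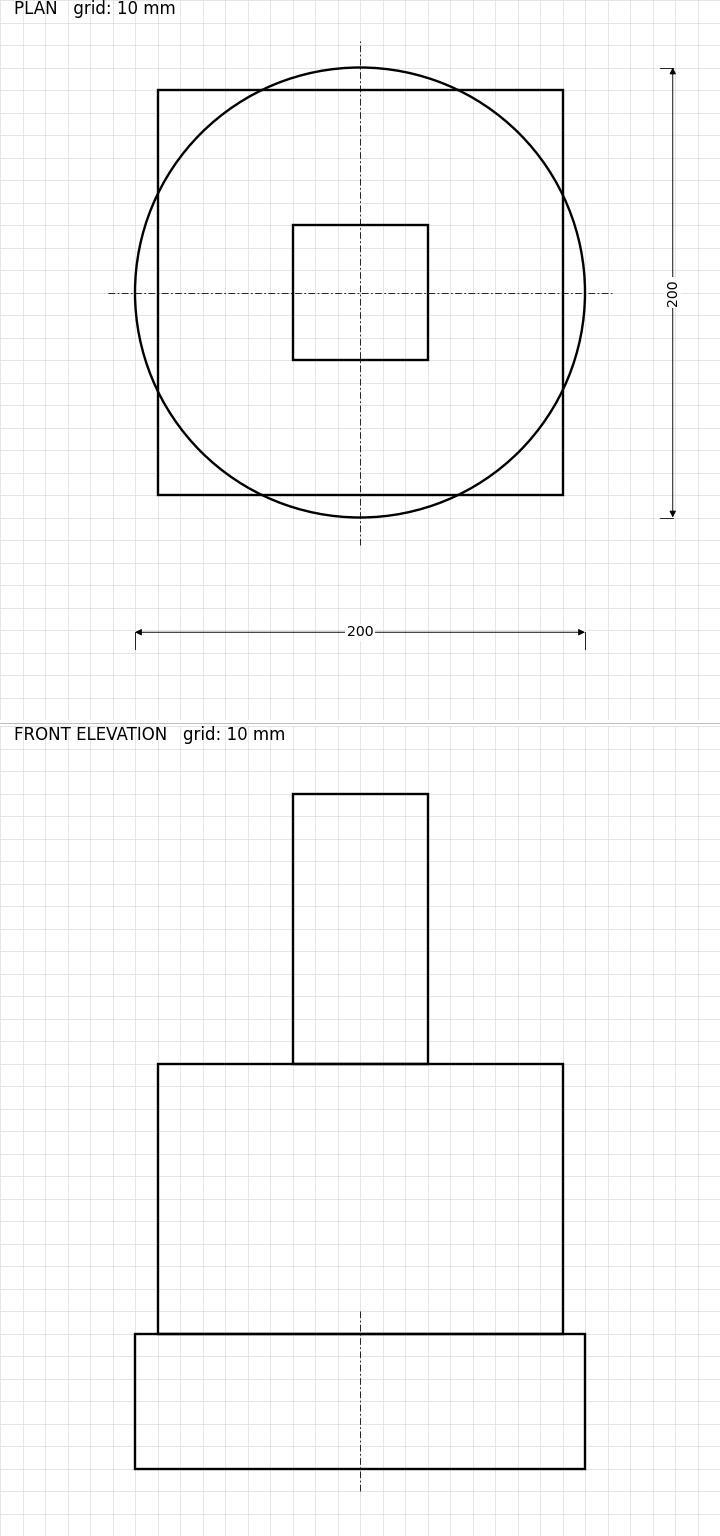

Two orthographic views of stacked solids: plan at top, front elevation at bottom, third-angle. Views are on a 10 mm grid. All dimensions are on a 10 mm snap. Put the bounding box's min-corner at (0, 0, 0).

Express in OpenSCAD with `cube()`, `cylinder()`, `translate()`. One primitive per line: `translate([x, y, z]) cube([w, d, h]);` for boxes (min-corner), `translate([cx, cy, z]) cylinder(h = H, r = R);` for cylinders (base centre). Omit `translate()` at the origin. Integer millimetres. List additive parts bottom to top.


translate([100, 100, 0]) cylinder(h = 60, r = 100);
translate([10, 10, 60]) cube([180, 180, 120]);
translate([70, 70, 180]) cube([60, 60, 120]);
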